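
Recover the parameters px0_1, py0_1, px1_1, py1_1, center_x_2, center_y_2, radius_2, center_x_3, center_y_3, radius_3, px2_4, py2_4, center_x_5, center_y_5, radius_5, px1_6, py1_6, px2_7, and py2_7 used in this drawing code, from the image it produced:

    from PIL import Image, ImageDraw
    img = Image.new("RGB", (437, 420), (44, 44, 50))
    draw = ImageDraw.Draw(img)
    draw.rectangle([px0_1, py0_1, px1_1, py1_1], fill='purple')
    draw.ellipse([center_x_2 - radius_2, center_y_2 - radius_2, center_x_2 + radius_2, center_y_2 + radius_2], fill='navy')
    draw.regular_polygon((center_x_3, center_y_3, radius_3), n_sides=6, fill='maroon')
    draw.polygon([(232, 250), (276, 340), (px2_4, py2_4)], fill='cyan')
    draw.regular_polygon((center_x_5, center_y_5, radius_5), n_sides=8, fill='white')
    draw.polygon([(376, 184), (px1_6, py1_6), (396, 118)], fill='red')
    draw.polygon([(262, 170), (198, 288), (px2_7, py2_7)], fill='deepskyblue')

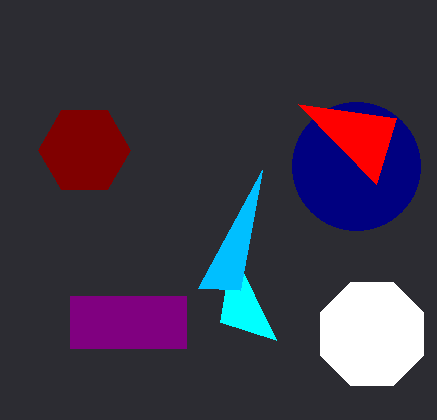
px0_1 = 70; py0_1 = 296; px1_1 = 186; py1_1 = 348; center_x_2 = 356; center_y_2 = 166; radius_2 = 64; center_x_3 = 84; center_y_3 = 150; radius_3 = 46; px2_4 = 220; py2_4 = 322; center_x_5 = 372; center_y_5 = 334; radius_5 = 56; px1_6 = 298; py1_6 = 104; px2_7 = 240; py2_7 = 290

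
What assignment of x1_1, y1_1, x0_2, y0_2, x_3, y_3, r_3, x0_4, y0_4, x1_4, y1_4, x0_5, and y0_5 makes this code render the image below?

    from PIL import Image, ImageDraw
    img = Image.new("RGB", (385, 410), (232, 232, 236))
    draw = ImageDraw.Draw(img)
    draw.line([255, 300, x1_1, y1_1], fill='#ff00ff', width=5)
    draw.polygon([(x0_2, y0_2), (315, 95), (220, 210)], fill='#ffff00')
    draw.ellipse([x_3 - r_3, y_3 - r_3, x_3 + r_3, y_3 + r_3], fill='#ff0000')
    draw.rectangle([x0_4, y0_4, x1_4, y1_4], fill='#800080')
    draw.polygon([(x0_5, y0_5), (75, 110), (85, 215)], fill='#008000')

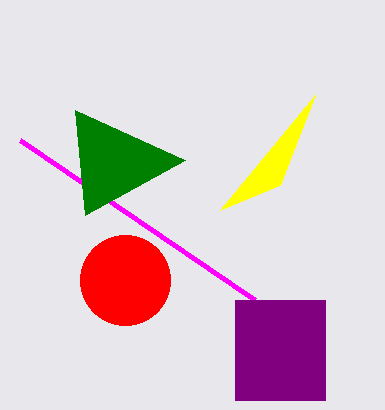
x1_1 = 20; y1_1 = 140; x0_2 = 280; y0_2 = 185; x_3 = 125; y_3 = 280; r_3 = 45; x0_4 = 235; y0_4 = 300; x1_4 = 325; y1_4 = 400; x0_5 = 185; y0_5 = 160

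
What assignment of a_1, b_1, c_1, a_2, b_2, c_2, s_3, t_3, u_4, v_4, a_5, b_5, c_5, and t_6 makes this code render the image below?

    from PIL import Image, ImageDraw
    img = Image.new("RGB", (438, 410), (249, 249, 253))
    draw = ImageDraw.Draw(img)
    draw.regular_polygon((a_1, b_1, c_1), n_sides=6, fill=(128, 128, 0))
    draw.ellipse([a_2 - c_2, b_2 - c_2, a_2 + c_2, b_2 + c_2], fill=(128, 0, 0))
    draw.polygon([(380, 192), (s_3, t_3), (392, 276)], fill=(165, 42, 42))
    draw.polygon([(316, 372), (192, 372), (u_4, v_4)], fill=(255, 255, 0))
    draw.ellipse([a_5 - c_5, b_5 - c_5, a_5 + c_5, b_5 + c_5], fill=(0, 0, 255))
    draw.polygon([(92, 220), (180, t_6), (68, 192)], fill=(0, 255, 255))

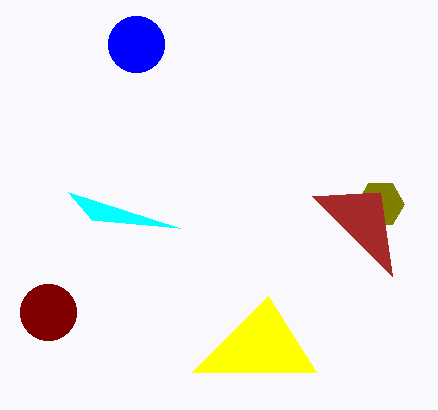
a_1 = 380, b_1 = 204, c_1 = 24, a_2 = 48, b_2 = 312, c_2 = 28, s_3 = 312, t_3 = 196, u_4 = 268, v_4 = 296, a_5 = 136, b_5 = 44, c_5 = 28, t_6 = 228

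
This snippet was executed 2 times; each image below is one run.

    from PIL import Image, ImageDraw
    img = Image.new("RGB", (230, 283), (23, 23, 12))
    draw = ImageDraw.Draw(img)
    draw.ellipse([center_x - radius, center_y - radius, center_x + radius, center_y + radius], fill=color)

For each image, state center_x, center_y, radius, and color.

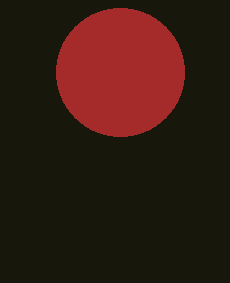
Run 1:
center_x = 120; center_y = 72; radius = 64; color = 'brown'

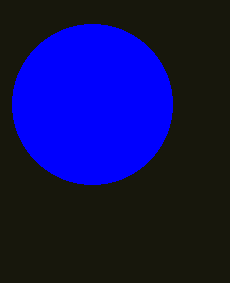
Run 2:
center_x = 92
center_y = 104
radius = 80
color = 'blue'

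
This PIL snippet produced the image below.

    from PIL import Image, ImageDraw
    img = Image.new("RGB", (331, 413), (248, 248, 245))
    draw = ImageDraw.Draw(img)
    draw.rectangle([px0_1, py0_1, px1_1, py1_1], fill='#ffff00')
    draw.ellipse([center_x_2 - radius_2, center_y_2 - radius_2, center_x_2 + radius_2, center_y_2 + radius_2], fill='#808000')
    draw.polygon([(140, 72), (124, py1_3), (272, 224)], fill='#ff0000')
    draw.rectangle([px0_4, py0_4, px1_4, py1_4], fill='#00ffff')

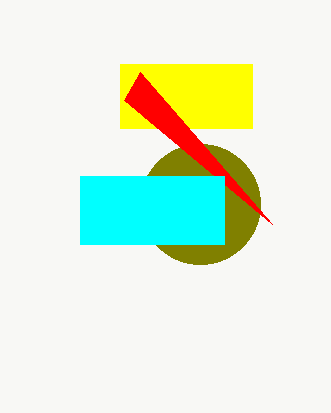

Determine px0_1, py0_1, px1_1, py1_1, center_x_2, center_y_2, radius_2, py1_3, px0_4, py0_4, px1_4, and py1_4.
px0_1 = 120; py0_1 = 64; px1_1 = 252; py1_1 = 128; center_x_2 = 200; center_y_2 = 204; radius_2 = 60; py1_3 = 100; px0_4 = 80; py0_4 = 176; px1_4 = 224; py1_4 = 244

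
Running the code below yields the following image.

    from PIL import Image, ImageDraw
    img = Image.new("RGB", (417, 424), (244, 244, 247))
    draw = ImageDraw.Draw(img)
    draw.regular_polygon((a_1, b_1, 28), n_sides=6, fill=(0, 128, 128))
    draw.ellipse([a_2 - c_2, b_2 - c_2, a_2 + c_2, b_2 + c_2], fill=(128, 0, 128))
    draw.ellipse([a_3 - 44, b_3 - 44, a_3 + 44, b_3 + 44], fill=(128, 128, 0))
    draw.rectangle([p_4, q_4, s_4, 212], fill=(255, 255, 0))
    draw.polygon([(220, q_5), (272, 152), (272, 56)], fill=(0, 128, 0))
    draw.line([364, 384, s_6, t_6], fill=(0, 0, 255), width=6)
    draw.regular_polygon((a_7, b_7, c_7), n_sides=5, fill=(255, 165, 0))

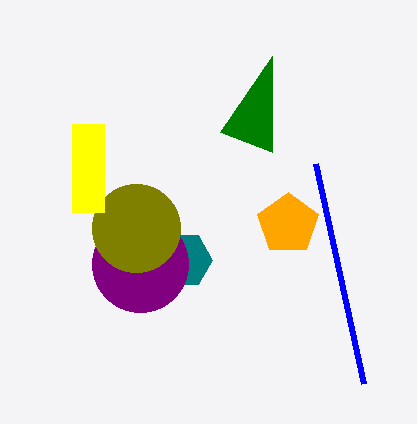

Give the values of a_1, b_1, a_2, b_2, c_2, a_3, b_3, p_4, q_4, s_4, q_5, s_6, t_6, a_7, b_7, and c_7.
a_1 = 184; b_1 = 260; a_2 = 140; b_2 = 264; c_2 = 48; a_3 = 136; b_3 = 228; p_4 = 72; q_4 = 124; s_4 = 104; q_5 = 132; s_6 = 316; t_6 = 164; a_7 = 288; b_7 = 224; c_7 = 32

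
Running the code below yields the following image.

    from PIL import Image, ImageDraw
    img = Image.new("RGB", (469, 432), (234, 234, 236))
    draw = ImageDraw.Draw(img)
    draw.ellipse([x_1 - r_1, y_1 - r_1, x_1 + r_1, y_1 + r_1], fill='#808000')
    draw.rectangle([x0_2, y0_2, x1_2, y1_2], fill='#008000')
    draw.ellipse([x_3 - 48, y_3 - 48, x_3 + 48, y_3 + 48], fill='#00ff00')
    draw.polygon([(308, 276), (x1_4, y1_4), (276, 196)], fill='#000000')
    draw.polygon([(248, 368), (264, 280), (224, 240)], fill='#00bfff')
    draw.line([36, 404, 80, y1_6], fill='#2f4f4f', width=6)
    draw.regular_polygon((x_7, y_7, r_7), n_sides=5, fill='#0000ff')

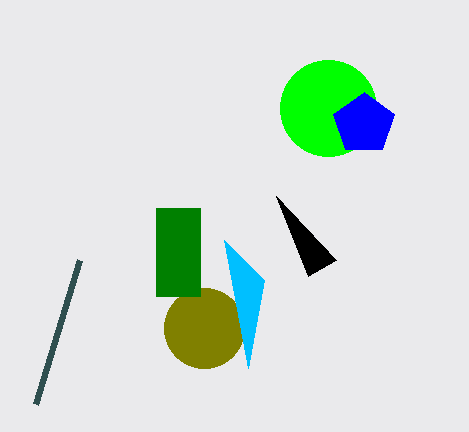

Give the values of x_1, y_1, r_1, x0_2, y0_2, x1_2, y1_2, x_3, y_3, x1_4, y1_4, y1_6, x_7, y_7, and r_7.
x_1 = 204
y_1 = 328
r_1 = 40
x0_2 = 156
y0_2 = 208
x1_2 = 200
y1_2 = 296
x_3 = 328
y_3 = 108
x1_4 = 336
y1_4 = 260
y1_6 = 260
x_7 = 364
y_7 = 124
r_7 = 32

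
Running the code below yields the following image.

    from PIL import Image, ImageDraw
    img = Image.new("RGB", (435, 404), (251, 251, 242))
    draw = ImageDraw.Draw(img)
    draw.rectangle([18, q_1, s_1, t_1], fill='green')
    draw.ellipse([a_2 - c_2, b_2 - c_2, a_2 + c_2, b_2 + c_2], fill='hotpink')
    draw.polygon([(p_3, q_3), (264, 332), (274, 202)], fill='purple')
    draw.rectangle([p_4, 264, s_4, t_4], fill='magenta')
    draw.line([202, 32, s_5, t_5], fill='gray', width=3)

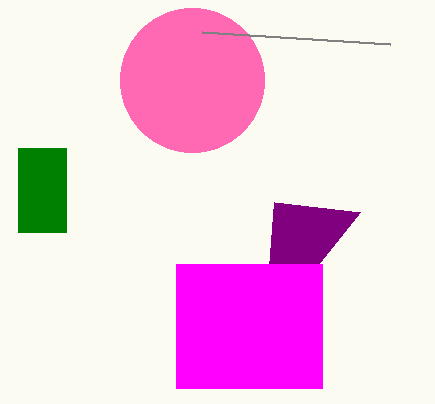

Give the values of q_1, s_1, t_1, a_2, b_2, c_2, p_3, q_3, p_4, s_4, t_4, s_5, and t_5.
q_1 = 148, s_1 = 66, t_1 = 232, a_2 = 192, b_2 = 80, c_2 = 72, p_3 = 360, q_3 = 212, p_4 = 176, s_4 = 322, t_4 = 388, s_5 = 390, t_5 = 44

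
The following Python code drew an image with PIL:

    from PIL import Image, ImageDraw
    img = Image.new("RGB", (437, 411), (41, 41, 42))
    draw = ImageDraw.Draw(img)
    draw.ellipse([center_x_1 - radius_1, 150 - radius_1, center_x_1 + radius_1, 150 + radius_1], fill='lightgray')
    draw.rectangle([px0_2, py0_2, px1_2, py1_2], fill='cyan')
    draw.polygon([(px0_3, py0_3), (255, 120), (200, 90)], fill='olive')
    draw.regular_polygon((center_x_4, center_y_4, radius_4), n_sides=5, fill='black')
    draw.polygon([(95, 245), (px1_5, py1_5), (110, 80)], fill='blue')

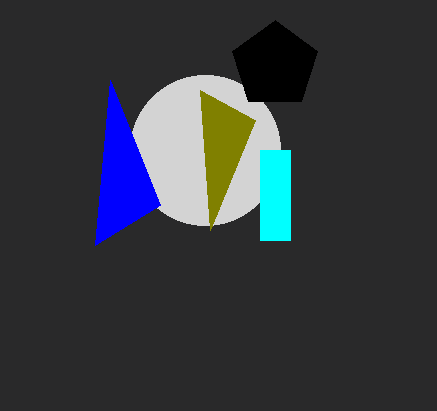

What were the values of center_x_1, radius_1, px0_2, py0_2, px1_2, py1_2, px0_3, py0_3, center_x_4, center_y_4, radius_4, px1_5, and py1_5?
center_x_1 = 205; radius_1 = 75; px0_2 = 260; py0_2 = 150; px1_2 = 290; py1_2 = 240; px0_3 = 210; py0_3 = 230; center_x_4 = 275; center_y_4 = 65; radius_4 = 45; px1_5 = 160; py1_5 = 205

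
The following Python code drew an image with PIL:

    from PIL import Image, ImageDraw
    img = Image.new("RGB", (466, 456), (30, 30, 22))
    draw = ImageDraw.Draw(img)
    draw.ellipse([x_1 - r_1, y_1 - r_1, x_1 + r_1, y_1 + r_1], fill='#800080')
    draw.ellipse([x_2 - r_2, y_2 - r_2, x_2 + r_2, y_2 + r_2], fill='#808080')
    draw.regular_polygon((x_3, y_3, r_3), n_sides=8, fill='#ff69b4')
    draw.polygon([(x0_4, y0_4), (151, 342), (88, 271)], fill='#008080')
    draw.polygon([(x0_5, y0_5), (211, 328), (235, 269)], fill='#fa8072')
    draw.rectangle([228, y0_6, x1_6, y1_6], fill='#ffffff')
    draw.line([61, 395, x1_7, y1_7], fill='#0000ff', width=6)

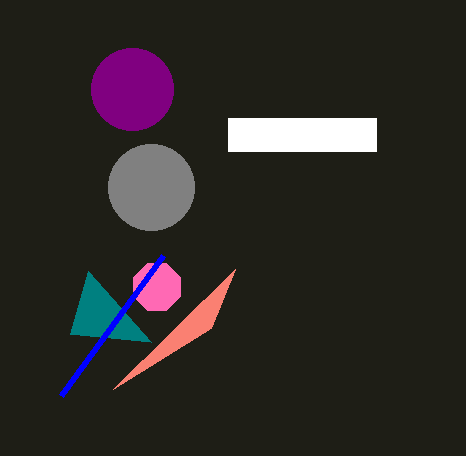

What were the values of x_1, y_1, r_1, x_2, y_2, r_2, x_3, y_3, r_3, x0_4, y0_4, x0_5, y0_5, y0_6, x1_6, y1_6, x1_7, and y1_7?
x_1 = 132
y_1 = 89
r_1 = 41
x_2 = 151
y_2 = 187
r_2 = 43
x_3 = 157
y_3 = 287
r_3 = 25
x0_4 = 70
y0_4 = 334
x0_5 = 113
y0_5 = 389
y0_6 = 118
x1_6 = 376
y1_6 = 151
x1_7 = 163
y1_7 = 255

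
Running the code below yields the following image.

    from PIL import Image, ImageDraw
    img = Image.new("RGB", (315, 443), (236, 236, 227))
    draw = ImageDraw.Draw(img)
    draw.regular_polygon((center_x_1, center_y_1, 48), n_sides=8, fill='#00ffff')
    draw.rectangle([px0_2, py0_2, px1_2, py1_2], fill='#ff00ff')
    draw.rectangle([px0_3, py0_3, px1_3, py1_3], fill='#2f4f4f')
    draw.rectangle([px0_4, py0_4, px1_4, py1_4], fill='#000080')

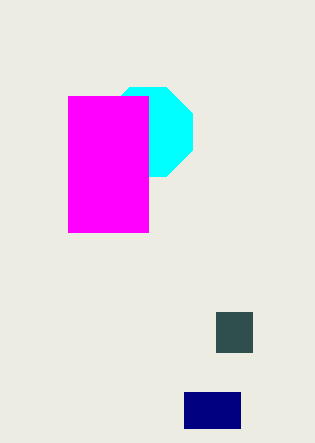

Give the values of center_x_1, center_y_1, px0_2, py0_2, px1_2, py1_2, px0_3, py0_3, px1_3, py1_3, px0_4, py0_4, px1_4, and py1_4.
center_x_1 = 148; center_y_1 = 132; px0_2 = 68; py0_2 = 96; px1_2 = 148; py1_2 = 232; px0_3 = 216; py0_3 = 312; px1_3 = 252; py1_3 = 352; px0_4 = 184; py0_4 = 392; px1_4 = 240; py1_4 = 428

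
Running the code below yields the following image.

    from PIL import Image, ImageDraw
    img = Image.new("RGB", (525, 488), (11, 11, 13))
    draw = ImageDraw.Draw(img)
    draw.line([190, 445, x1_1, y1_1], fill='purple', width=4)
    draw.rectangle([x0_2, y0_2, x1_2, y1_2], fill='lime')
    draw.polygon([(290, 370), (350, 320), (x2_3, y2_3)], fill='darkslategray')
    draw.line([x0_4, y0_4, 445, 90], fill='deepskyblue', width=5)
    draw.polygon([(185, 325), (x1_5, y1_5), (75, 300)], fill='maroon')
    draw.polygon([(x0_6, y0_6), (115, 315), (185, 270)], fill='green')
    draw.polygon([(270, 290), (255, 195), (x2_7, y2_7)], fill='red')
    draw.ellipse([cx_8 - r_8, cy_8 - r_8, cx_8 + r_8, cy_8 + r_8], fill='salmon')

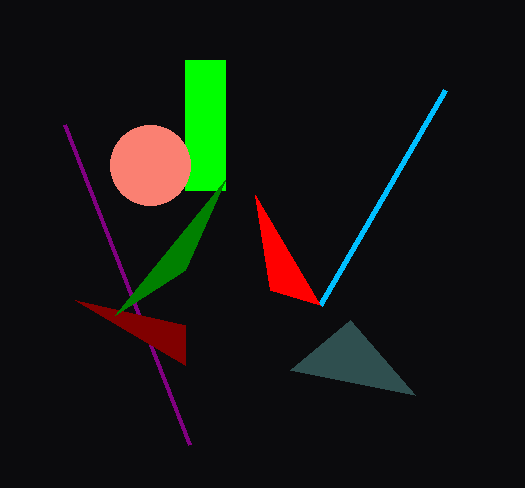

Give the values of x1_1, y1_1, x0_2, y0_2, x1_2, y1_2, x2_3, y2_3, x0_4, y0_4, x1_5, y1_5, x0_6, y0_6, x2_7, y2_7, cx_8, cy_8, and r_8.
x1_1 = 65; y1_1 = 125; x0_2 = 185; y0_2 = 60; x1_2 = 225; y1_2 = 190; x2_3 = 415; y2_3 = 395; x0_4 = 320; y0_4 = 305; x1_5 = 185; y1_5 = 365; x0_6 = 225; y0_6 = 180; x2_7 = 320; y2_7 = 305; cx_8 = 150; cy_8 = 165; r_8 = 40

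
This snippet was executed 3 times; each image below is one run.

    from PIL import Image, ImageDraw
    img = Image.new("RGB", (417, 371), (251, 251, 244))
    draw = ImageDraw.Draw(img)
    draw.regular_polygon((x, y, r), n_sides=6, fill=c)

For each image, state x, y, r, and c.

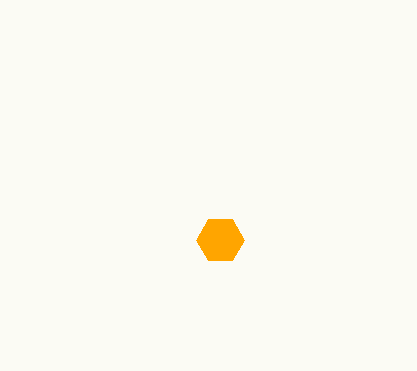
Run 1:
x = 220
y = 240
r = 24
c = 'orange'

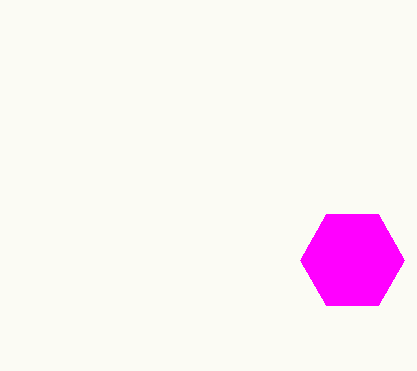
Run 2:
x = 352
y = 260
r = 52
c = 'magenta'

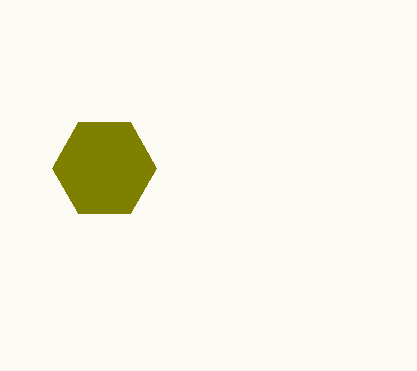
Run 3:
x = 104, y = 168, r = 52, c = 'olive'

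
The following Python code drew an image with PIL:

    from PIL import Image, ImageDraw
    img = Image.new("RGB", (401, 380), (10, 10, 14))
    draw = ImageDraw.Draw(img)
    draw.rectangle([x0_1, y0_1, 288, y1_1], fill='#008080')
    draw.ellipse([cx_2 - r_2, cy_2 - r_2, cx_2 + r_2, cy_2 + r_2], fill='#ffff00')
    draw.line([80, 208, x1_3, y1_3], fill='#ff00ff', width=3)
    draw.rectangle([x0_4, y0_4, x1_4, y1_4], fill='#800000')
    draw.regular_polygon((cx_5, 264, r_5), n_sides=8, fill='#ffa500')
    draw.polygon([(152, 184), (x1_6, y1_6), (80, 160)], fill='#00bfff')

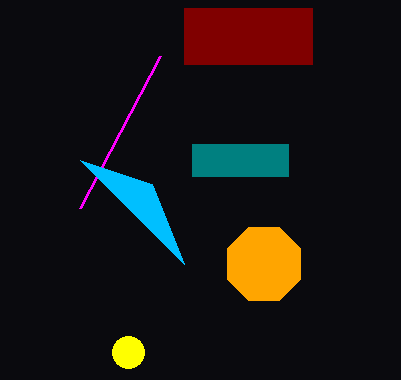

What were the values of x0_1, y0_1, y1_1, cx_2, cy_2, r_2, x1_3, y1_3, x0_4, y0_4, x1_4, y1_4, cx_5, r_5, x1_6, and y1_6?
x0_1 = 192; y0_1 = 144; y1_1 = 176; cx_2 = 128; cy_2 = 352; r_2 = 16; x1_3 = 160; y1_3 = 56; x0_4 = 184; y0_4 = 8; x1_4 = 312; y1_4 = 64; cx_5 = 264; r_5 = 40; x1_6 = 184; y1_6 = 264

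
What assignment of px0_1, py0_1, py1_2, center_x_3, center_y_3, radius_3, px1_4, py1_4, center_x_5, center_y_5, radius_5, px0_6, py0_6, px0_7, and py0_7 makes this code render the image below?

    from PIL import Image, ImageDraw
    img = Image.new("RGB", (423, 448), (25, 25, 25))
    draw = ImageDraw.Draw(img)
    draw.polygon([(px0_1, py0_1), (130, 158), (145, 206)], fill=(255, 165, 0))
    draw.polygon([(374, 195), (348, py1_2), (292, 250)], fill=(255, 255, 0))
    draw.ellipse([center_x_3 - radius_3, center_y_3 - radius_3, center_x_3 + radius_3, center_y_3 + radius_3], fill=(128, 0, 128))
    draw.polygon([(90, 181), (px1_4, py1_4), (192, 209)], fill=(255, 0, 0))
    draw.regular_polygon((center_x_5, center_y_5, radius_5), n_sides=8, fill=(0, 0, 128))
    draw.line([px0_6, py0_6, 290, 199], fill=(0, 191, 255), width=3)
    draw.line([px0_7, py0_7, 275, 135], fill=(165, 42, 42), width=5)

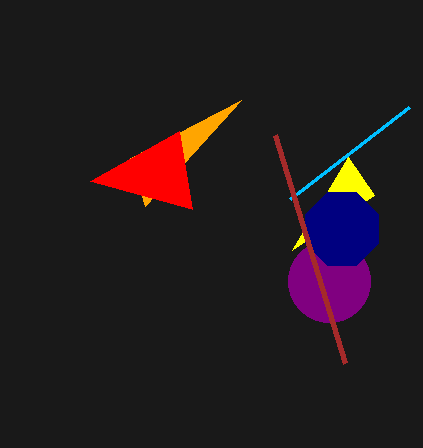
px0_1 = 241
py0_1 = 100
py1_2 = 157
center_x_3 = 329
center_y_3 = 281
radius_3 = 41
px1_4 = 179
py1_4 = 131
center_x_5 = 342
center_y_5 = 229
radius_5 = 39
px0_6 = 409
py0_6 = 107
px0_7 = 345
py0_7 = 363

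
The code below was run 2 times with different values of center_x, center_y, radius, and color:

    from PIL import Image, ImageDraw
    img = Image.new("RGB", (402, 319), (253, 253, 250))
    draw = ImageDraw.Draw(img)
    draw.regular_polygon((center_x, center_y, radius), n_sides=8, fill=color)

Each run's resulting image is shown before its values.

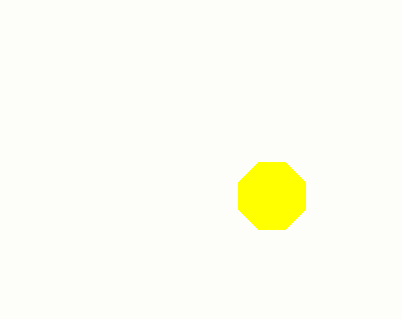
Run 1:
center_x = 272
center_y = 196
radius = 36
color = 'yellow'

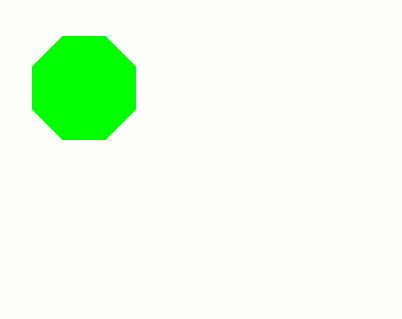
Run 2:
center_x = 84; center_y = 88; radius = 56; color = 'lime'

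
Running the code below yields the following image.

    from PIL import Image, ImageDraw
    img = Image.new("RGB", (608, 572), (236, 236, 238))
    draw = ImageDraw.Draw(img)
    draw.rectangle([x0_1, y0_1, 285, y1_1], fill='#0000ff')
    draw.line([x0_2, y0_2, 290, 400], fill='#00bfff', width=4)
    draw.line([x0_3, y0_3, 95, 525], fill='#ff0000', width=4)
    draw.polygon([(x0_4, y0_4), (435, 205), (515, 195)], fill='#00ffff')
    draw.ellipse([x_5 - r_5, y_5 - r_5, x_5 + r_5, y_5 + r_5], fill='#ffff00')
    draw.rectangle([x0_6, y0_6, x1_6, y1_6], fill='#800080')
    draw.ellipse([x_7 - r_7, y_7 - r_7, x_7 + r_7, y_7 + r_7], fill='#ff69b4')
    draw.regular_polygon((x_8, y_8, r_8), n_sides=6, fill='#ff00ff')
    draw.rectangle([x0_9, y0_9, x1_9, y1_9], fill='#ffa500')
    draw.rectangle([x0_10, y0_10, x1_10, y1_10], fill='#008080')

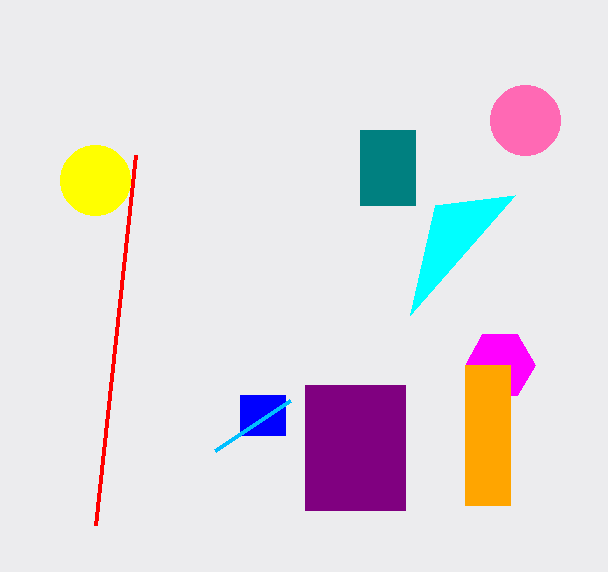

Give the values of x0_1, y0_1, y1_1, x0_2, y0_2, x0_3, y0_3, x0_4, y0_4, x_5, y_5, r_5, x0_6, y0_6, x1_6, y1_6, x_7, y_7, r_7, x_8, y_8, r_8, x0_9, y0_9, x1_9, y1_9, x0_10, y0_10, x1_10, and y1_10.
x0_1 = 240; y0_1 = 395; y1_1 = 435; x0_2 = 215; y0_2 = 450; x0_3 = 135; y0_3 = 155; x0_4 = 410; y0_4 = 315; x_5 = 95; y_5 = 180; r_5 = 35; x0_6 = 305; y0_6 = 385; x1_6 = 405; y1_6 = 510; x_7 = 525; y_7 = 120; r_7 = 35; x_8 = 500; y_8 = 365; r_8 = 35; x0_9 = 465; y0_9 = 365; x1_9 = 510; y1_9 = 505; x0_10 = 360; y0_10 = 130; x1_10 = 415; y1_10 = 205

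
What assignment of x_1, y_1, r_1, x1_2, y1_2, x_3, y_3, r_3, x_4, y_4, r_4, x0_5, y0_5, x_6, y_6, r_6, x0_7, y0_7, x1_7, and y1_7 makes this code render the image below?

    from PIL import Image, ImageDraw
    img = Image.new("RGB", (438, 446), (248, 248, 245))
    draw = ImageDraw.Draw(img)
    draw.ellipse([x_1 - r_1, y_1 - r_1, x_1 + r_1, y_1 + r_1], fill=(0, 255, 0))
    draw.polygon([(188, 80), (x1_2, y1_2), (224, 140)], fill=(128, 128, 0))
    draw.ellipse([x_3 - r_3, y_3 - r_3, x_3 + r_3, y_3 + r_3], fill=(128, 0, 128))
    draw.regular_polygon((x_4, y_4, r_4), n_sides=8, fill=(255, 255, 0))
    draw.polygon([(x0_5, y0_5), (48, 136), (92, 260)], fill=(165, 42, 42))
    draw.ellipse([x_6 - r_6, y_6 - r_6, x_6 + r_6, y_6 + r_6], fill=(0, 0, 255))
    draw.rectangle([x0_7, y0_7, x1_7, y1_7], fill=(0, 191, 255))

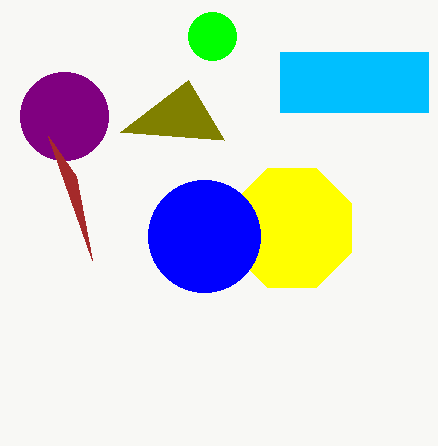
x_1 = 212, y_1 = 36, r_1 = 24, x1_2 = 120, y1_2 = 132, x_3 = 64, y_3 = 116, r_3 = 44, x_4 = 292, y_4 = 228, r_4 = 64, x0_5 = 76, y0_5 = 176, x_6 = 204, y_6 = 236, r_6 = 56, x0_7 = 280, y0_7 = 52, x1_7 = 428, y1_7 = 112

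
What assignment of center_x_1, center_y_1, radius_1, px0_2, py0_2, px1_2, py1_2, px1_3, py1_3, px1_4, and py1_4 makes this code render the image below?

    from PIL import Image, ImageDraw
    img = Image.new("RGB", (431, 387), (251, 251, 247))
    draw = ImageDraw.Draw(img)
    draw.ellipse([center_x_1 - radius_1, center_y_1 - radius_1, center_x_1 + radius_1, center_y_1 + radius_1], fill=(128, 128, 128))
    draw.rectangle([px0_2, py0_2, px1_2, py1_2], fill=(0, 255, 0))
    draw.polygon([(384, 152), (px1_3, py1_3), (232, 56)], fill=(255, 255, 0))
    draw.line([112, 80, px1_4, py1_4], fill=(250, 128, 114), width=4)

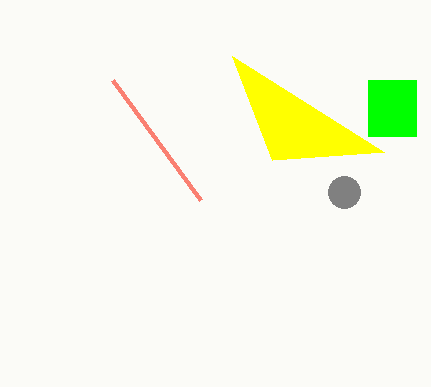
center_x_1 = 344; center_y_1 = 192; radius_1 = 16; px0_2 = 368; py0_2 = 80; px1_2 = 416; py1_2 = 136; px1_3 = 272; py1_3 = 160; px1_4 = 200; py1_4 = 200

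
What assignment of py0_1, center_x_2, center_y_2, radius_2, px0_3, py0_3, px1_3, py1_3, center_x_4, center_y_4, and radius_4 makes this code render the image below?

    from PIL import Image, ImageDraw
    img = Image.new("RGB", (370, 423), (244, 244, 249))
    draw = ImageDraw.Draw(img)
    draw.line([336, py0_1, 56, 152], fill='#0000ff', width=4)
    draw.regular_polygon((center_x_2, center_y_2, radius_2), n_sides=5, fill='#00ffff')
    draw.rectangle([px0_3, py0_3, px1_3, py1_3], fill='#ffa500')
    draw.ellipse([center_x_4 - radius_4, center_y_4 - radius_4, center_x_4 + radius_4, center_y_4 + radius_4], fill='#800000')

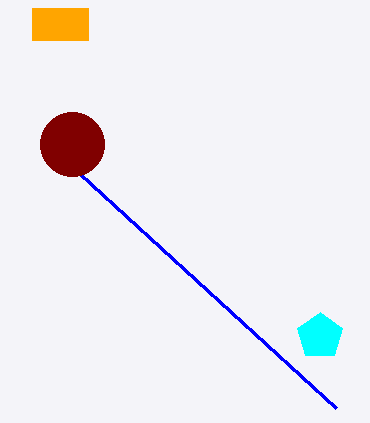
py0_1 = 408; center_x_2 = 320; center_y_2 = 336; radius_2 = 24; px0_3 = 32; py0_3 = 8; px1_3 = 88; py1_3 = 40; center_x_4 = 72; center_y_4 = 144; radius_4 = 32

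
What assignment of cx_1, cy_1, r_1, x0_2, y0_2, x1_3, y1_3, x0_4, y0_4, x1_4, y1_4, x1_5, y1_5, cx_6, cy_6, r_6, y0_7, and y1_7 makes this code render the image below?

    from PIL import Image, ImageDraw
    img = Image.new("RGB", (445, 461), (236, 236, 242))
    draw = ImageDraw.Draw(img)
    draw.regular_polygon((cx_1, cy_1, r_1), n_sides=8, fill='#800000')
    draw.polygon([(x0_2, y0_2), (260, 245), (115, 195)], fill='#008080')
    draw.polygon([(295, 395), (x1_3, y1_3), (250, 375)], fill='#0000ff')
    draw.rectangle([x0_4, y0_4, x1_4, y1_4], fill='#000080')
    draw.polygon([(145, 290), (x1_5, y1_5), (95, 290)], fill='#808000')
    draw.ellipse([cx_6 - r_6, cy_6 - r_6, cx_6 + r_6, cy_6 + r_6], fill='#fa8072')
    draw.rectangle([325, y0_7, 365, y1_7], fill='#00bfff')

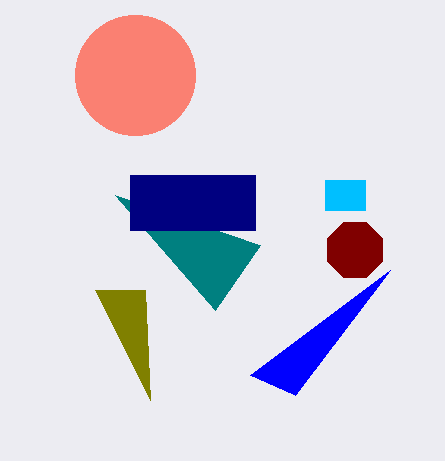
cx_1 = 355, cy_1 = 250, r_1 = 30, x0_2 = 215, y0_2 = 310, x1_3 = 390, y1_3 = 270, x0_4 = 130, y0_4 = 175, x1_4 = 255, y1_4 = 230, x1_5 = 150, y1_5 = 400, cx_6 = 135, cy_6 = 75, r_6 = 60, y0_7 = 180, y1_7 = 210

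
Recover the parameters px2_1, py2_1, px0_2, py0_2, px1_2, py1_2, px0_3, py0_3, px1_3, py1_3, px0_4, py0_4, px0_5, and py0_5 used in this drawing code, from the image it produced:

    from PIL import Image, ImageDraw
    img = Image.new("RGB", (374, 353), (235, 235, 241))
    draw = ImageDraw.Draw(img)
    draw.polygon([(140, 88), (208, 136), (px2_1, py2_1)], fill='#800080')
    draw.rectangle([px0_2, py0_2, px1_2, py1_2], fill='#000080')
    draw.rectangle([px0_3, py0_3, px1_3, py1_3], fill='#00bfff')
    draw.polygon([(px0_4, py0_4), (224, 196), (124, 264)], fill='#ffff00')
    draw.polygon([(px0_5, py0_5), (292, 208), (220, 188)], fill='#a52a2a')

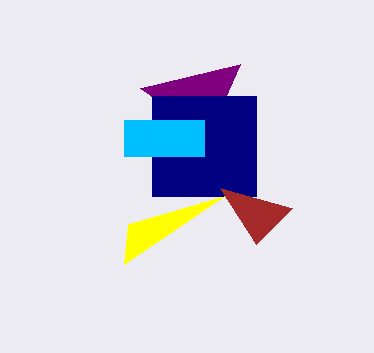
px2_1 = 240; py2_1 = 64; px0_2 = 152; py0_2 = 96; px1_2 = 256; py1_2 = 196; px0_3 = 124; py0_3 = 120; px1_3 = 204; py1_3 = 156; px0_4 = 128; py0_4 = 224; px0_5 = 256; py0_5 = 244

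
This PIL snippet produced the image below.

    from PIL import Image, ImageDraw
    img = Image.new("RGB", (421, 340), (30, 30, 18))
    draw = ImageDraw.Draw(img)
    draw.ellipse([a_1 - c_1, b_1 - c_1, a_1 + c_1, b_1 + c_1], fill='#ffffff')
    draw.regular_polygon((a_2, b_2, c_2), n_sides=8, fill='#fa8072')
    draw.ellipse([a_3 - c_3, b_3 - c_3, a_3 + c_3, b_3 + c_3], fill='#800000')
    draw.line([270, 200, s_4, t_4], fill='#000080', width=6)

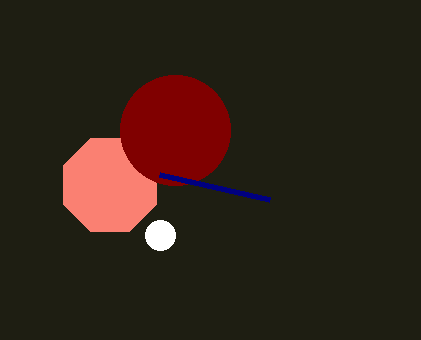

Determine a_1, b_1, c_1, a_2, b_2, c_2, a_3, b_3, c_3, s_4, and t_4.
a_1 = 160
b_1 = 235
c_1 = 15
a_2 = 110
b_2 = 185
c_2 = 50
a_3 = 175
b_3 = 130
c_3 = 55
s_4 = 160
t_4 = 175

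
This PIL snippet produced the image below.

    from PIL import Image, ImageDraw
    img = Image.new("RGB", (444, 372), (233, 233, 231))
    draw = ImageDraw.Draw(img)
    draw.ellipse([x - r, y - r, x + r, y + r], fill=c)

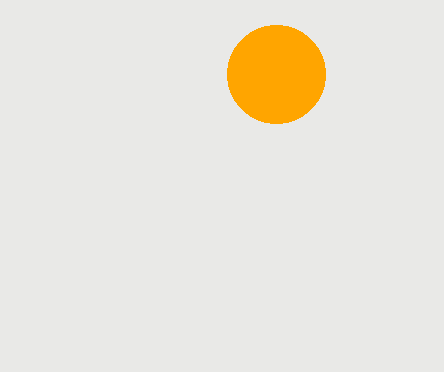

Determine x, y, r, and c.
x = 276
y = 74
r = 49
c = 'orange'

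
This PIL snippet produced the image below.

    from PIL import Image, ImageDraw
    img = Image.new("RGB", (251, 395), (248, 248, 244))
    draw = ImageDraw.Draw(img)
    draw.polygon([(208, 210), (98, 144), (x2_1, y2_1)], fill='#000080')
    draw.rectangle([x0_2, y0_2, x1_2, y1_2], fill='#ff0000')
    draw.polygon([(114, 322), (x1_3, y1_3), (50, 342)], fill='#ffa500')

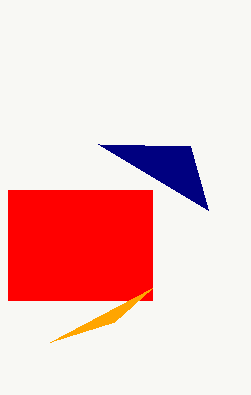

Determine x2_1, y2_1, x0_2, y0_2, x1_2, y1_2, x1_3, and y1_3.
x2_1 = 190; y2_1 = 146; x0_2 = 8; y0_2 = 190; x1_2 = 152; y1_2 = 300; x1_3 = 152; y1_3 = 288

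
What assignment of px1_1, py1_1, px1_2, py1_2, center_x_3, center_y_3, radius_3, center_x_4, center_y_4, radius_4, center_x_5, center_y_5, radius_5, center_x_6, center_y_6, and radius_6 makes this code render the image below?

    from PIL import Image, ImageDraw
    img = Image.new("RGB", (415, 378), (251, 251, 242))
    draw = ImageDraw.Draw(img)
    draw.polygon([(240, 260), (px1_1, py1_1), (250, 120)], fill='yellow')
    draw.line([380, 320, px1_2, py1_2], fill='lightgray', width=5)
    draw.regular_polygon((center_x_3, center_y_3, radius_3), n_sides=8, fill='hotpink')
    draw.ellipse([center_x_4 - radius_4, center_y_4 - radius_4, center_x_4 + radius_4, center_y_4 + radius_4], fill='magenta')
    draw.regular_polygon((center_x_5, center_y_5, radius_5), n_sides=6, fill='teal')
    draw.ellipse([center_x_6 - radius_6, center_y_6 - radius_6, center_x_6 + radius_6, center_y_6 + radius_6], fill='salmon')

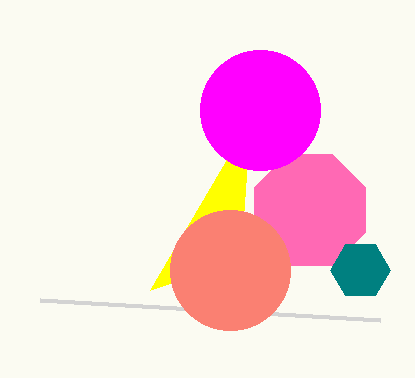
px1_1 = 150
py1_1 = 290
px1_2 = 40
py1_2 = 300
center_x_3 = 310
center_y_3 = 210
radius_3 = 60
center_x_4 = 260
center_y_4 = 110
radius_4 = 60
center_x_5 = 360
center_y_5 = 270
radius_5 = 30
center_x_6 = 230
center_y_6 = 270
radius_6 = 60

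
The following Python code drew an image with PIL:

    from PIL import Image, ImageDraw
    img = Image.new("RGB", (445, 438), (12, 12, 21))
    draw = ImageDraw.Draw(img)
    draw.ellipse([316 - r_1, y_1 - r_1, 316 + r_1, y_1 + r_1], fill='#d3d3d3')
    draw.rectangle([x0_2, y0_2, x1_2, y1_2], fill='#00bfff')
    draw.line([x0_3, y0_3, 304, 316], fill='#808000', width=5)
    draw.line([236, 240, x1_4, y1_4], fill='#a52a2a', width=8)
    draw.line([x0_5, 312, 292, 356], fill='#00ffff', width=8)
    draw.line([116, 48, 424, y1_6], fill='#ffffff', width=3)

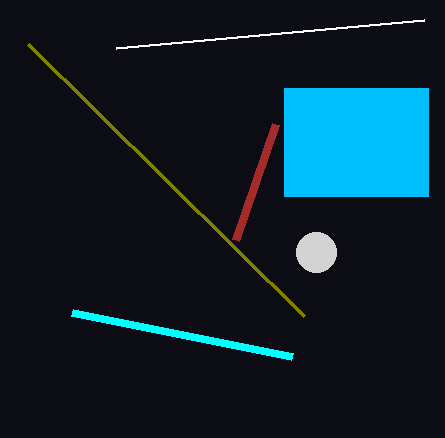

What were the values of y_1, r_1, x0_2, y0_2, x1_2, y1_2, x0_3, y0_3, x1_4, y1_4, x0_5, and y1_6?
y_1 = 252, r_1 = 20, x0_2 = 284, y0_2 = 88, x1_2 = 428, y1_2 = 196, x0_3 = 28, y0_3 = 44, x1_4 = 276, y1_4 = 124, x0_5 = 72, y1_6 = 20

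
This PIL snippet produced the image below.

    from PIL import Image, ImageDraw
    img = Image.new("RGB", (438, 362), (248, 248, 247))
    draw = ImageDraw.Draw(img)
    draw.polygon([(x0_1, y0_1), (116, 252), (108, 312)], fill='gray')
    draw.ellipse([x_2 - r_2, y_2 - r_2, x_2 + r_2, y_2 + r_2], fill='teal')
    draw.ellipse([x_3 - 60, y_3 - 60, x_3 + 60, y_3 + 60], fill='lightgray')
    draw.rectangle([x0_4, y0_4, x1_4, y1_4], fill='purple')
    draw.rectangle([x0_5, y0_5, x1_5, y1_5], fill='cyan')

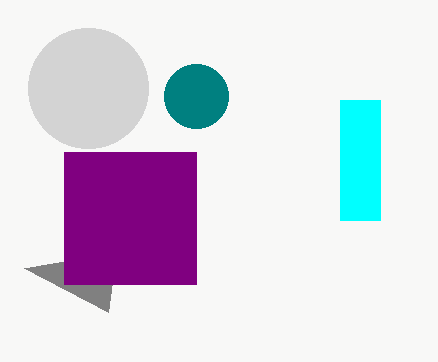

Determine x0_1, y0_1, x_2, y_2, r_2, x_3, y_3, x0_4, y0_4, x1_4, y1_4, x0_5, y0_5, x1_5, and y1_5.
x0_1 = 24, y0_1 = 268, x_2 = 196, y_2 = 96, r_2 = 32, x_3 = 88, y_3 = 88, x0_4 = 64, y0_4 = 152, x1_4 = 196, y1_4 = 284, x0_5 = 340, y0_5 = 100, x1_5 = 380, y1_5 = 220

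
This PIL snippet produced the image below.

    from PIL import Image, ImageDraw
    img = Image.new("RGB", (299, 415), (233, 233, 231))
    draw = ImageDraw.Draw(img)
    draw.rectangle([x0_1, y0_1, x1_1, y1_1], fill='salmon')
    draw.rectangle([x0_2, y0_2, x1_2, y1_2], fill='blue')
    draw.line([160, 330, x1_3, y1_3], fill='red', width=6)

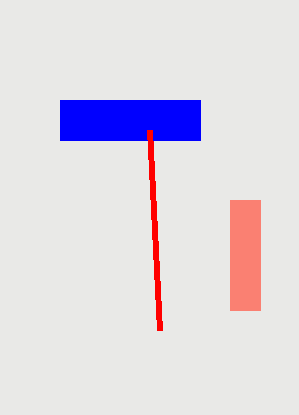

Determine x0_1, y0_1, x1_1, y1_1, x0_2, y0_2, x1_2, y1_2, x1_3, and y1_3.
x0_1 = 230
y0_1 = 200
x1_1 = 260
y1_1 = 310
x0_2 = 60
y0_2 = 100
x1_2 = 200
y1_2 = 140
x1_3 = 150
y1_3 = 130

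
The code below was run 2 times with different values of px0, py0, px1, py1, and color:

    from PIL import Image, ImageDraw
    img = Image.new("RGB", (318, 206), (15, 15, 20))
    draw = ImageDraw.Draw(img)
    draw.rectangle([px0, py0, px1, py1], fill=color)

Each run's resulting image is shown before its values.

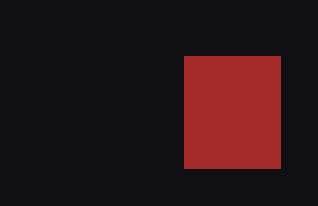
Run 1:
px0 = 184; py0 = 56; px1 = 280; py1 = 168; color = 'brown'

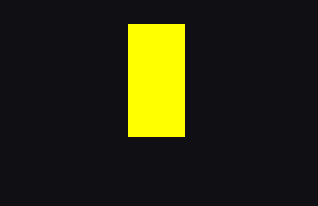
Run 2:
px0 = 128; py0 = 24; px1 = 184; py1 = 136; color = 'yellow'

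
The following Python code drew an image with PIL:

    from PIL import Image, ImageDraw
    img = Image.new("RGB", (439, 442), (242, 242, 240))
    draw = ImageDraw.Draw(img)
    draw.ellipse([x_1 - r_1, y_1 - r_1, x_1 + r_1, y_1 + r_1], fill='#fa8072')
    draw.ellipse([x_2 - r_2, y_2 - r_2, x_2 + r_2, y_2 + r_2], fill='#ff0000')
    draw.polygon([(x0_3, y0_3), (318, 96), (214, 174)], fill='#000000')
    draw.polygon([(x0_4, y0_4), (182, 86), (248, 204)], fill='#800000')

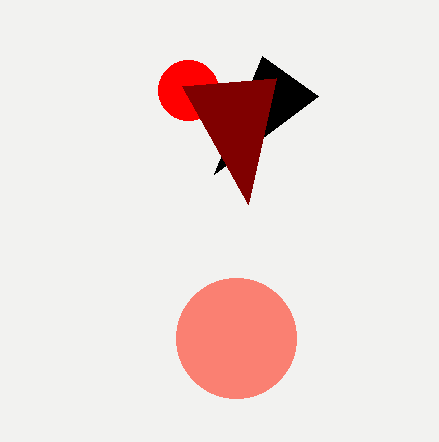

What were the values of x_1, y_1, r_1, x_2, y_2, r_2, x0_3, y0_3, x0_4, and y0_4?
x_1 = 236
y_1 = 338
r_1 = 60
x_2 = 188
y_2 = 90
r_2 = 30
x0_3 = 262
y0_3 = 56
x0_4 = 276
y0_4 = 78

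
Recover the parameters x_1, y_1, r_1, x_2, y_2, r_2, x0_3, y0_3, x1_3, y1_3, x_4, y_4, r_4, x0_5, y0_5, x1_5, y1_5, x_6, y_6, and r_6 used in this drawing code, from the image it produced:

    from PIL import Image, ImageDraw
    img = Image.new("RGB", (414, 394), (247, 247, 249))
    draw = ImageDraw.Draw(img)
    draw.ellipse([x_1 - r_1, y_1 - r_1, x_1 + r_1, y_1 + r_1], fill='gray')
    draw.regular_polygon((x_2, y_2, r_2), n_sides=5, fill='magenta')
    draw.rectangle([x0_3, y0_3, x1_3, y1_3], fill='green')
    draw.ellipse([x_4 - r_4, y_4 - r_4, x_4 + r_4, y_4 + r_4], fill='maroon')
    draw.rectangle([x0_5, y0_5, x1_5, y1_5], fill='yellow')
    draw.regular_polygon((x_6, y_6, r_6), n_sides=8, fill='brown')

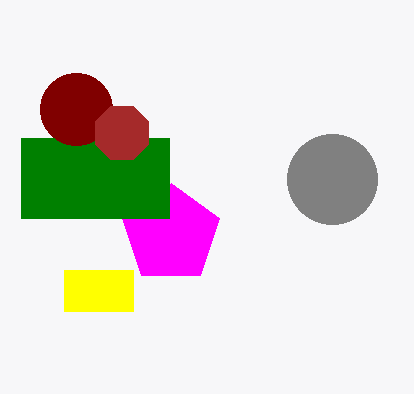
x_1 = 332; y_1 = 179; r_1 = 45; x_2 = 171; y_2 = 234; r_2 = 51; x0_3 = 21; y0_3 = 138; x1_3 = 169; y1_3 = 218; x_4 = 76; y_4 = 109; r_4 = 36; x0_5 = 64; y0_5 = 270; x1_5 = 133; y1_5 = 311; x_6 = 122; y_6 = 133; r_6 = 29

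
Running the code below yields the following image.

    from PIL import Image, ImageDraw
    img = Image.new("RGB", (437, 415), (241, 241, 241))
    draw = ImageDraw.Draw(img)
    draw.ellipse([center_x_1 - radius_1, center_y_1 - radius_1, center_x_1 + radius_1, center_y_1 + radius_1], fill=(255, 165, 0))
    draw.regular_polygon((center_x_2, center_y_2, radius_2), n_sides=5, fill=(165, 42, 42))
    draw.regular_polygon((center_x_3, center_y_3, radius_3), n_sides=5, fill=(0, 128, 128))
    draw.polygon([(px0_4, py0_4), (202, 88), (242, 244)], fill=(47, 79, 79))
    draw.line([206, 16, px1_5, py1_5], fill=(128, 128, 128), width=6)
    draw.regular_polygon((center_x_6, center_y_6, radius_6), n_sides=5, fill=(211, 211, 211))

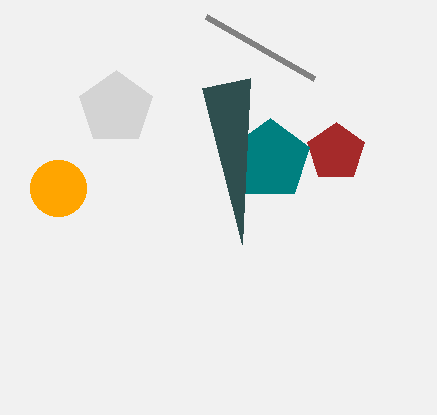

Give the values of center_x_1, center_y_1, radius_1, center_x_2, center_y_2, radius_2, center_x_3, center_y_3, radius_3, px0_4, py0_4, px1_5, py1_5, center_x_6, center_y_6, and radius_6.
center_x_1 = 58; center_y_1 = 188; radius_1 = 28; center_x_2 = 336; center_y_2 = 152; radius_2 = 30; center_x_3 = 270; center_y_3 = 160; radius_3 = 42; px0_4 = 250; py0_4 = 78; px1_5 = 314; py1_5 = 78; center_x_6 = 116; center_y_6 = 108; radius_6 = 38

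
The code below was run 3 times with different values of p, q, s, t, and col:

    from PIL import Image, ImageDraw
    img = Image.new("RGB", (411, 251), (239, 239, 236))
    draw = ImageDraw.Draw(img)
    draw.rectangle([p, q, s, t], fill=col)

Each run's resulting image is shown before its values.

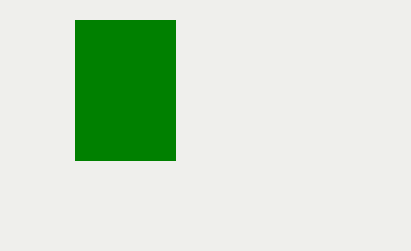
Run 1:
p = 75; q = 20; s = 175; t = 160; col = 'green'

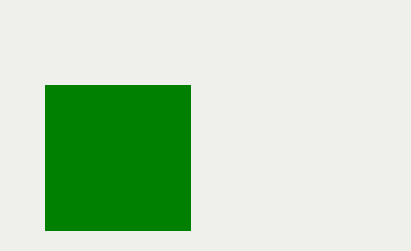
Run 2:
p = 45
q = 85
s = 190
t = 230
col = 'green'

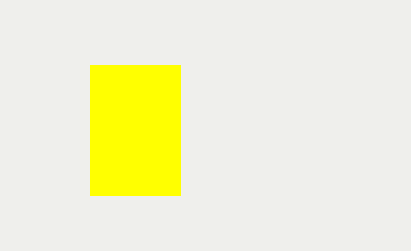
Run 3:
p = 90; q = 65; s = 180; t = 195; col = 'yellow'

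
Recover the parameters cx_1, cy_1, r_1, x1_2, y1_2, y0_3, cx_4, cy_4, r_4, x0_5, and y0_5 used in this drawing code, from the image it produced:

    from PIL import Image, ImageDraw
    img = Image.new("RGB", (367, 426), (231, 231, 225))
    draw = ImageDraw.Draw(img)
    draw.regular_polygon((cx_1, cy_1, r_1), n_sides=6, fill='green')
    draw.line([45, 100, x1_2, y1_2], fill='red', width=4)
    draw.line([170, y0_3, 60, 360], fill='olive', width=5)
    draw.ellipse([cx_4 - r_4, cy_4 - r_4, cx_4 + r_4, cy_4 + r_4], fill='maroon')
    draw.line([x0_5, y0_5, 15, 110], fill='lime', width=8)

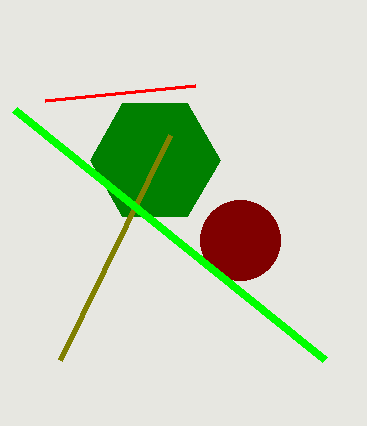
cx_1 = 155, cy_1 = 160, r_1 = 65, x1_2 = 195, y1_2 = 85, y0_3 = 135, cx_4 = 240, cy_4 = 240, r_4 = 40, x0_5 = 325, y0_5 = 360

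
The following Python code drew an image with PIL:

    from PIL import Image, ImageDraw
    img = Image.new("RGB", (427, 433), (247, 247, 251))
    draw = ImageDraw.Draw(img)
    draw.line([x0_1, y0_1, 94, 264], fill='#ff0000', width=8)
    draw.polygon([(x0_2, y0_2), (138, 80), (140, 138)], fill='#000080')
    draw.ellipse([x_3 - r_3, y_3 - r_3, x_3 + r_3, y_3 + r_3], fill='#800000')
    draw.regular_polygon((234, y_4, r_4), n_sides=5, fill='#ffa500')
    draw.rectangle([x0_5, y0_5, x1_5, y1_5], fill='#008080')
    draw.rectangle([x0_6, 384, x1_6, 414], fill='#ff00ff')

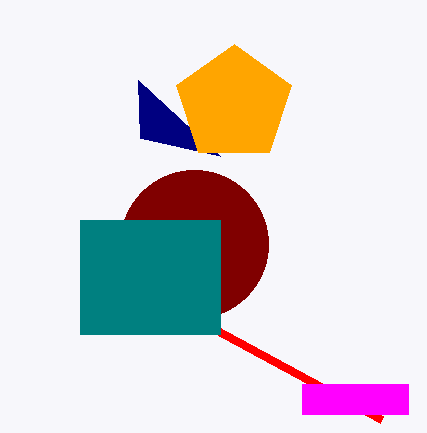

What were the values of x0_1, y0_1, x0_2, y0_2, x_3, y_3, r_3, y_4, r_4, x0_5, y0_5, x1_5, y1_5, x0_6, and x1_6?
x0_1 = 382
y0_1 = 420
x0_2 = 220
y0_2 = 156
x_3 = 194
y_3 = 244
r_3 = 74
y_4 = 104
r_4 = 60
x0_5 = 80
y0_5 = 220
x1_5 = 220
y1_5 = 334
x0_6 = 302
x1_6 = 408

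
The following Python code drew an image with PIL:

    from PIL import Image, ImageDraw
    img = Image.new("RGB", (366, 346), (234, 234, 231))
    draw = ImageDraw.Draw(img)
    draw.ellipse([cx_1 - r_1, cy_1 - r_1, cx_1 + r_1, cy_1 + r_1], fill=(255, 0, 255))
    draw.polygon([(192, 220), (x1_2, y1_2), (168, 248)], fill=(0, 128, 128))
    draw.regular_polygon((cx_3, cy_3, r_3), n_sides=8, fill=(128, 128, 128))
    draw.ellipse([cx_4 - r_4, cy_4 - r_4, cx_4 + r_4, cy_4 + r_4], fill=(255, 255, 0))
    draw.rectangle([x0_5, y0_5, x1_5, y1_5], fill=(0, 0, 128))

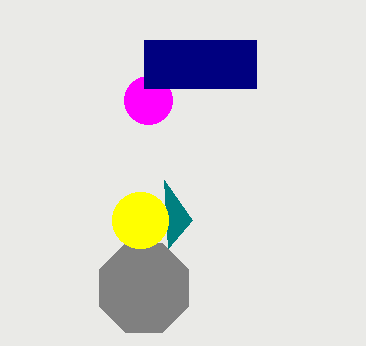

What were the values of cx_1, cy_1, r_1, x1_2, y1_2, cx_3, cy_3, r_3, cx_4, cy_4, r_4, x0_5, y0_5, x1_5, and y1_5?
cx_1 = 148; cy_1 = 100; r_1 = 24; x1_2 = 164; y1_2 = 180; cx_3 = 144; cy_3 = 288; r_3 = 48; cx_4 = 140; cy_4 = 220; r_4 = 28; x0_5 = 144; y0_5 = 40; x1_5 = 256; y1_5 = 88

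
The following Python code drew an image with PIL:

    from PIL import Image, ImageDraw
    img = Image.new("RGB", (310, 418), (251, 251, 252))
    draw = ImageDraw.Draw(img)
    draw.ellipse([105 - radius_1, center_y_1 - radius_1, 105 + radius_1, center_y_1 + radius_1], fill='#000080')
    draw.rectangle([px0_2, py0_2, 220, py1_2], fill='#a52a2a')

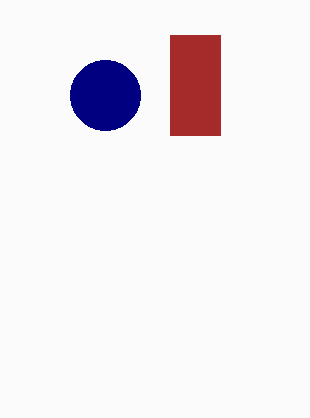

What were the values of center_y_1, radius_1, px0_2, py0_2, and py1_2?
center_y_1 = 95
radius_1 = 35
px0_2 = 170
py0_2 = 35
py1_2 = 135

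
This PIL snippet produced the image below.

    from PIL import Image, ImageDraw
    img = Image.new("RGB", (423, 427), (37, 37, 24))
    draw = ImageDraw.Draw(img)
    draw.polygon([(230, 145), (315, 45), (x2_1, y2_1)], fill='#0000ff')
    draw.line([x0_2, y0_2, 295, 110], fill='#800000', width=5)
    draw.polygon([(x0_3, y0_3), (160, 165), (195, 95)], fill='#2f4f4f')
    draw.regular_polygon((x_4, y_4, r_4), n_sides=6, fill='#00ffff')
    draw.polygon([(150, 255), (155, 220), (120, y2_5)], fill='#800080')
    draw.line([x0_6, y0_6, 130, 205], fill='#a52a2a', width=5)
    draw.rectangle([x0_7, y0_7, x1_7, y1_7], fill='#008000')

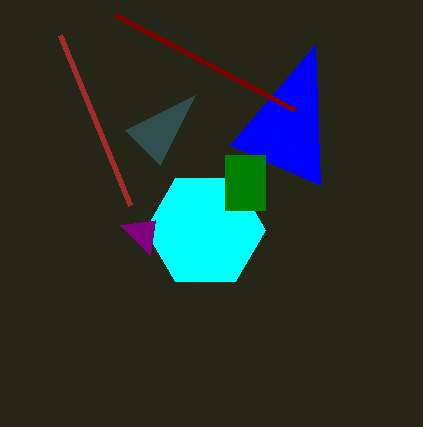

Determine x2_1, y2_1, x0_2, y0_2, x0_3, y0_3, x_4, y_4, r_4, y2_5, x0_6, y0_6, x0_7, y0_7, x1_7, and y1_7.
x2_1 = 320, y2_1 = 185, x0_2 = 115, y0_2 = 15, x0_3 = 125, y0_3 = 130, x_4 = 205, y_4 = 230, r_4 = 60, y2_5 = 225, x0_6 = 60, y0_6 = 35, x0_7 = 225, y0_7 = 155, x1_7 = 265, y1_7 = 210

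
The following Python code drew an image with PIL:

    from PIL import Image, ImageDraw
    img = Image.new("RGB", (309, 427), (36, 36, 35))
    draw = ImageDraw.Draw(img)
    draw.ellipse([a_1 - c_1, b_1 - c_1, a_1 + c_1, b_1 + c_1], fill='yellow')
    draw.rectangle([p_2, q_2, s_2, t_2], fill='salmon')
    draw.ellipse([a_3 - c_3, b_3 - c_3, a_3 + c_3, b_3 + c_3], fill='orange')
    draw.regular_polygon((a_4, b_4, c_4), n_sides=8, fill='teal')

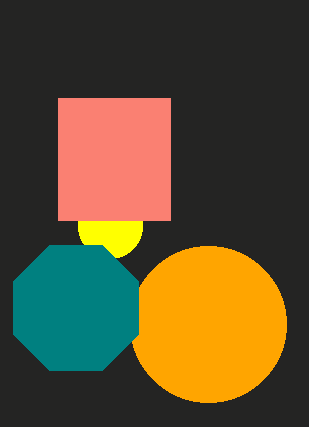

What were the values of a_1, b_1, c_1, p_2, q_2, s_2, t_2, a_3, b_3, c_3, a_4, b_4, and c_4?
a_1 = 110; b_1 = 226; c_1 = 32; p_2 = 58; q_2 = 98; s_2 = 170; t_2 = 220; a_3 = 208; b_3 = 324; c_3 = 78; a_4 = 76; b_4 = 308; c_4 = 68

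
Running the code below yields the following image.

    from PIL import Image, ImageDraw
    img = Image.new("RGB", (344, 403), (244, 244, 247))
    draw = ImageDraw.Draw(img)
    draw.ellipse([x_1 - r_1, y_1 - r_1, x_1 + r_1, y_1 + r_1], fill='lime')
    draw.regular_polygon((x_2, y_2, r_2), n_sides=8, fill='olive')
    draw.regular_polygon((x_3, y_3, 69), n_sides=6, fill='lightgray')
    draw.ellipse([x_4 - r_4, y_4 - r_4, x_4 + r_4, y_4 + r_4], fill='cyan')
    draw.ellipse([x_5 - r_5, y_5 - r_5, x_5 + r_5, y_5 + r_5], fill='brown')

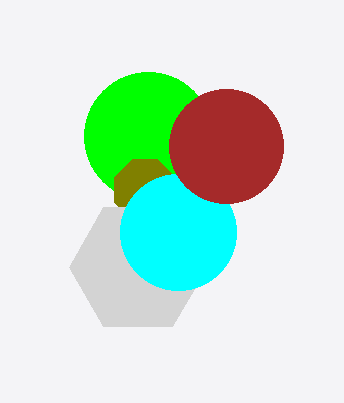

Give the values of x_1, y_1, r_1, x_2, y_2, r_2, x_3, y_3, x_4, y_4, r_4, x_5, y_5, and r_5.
x_1 = 148
y_1 = 136
r_1 = 64
x_2 = 145
y_2 = 190
r_2 = 33
x_3 = 138
y_3 = 267
x_4 = 178
y_4 = 232
r_4 = 58
x_5 = 226
y_5 = 146
r_5 = 57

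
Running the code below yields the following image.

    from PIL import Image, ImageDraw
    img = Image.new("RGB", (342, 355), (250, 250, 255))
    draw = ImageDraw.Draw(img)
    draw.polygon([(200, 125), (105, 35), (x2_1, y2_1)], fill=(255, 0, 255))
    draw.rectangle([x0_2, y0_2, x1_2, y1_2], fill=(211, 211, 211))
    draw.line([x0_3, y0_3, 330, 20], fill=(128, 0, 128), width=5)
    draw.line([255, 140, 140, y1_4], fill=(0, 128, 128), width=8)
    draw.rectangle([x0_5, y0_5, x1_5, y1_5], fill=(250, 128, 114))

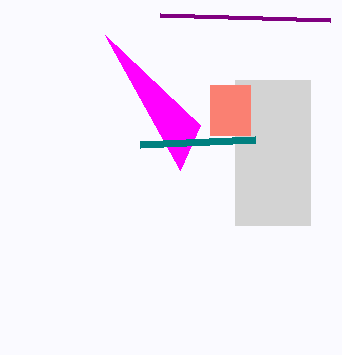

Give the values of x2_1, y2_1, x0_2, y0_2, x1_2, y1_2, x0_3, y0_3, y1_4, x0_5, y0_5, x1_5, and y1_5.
x2_1 = 180
y2_1 = 170
x0_2 = 235
y0_2 = 80
x1_2 = 310
y1_2 = 225
x0_3 = 160
y0_3 = 15
y1_4 = 145
x0_5 = 210
y0_5 = 85
x1_5 = 250
y1_5 = 135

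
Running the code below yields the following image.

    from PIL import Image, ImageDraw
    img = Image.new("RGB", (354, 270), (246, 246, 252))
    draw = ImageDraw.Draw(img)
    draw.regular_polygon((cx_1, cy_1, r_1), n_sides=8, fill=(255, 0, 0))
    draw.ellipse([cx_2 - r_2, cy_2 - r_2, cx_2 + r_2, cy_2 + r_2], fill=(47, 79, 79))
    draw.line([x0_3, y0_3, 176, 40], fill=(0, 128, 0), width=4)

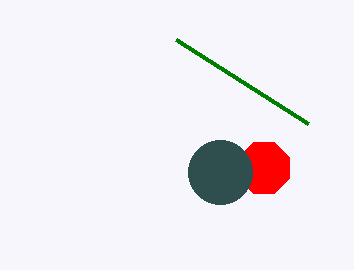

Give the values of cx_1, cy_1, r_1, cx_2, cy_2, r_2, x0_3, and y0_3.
cx_1 = 264, cy_1 = 168, r_1 = 28, cx_2 = 220, cy_2 = 172, r_2 = 32, x0_3 = 308, y0_3 = 124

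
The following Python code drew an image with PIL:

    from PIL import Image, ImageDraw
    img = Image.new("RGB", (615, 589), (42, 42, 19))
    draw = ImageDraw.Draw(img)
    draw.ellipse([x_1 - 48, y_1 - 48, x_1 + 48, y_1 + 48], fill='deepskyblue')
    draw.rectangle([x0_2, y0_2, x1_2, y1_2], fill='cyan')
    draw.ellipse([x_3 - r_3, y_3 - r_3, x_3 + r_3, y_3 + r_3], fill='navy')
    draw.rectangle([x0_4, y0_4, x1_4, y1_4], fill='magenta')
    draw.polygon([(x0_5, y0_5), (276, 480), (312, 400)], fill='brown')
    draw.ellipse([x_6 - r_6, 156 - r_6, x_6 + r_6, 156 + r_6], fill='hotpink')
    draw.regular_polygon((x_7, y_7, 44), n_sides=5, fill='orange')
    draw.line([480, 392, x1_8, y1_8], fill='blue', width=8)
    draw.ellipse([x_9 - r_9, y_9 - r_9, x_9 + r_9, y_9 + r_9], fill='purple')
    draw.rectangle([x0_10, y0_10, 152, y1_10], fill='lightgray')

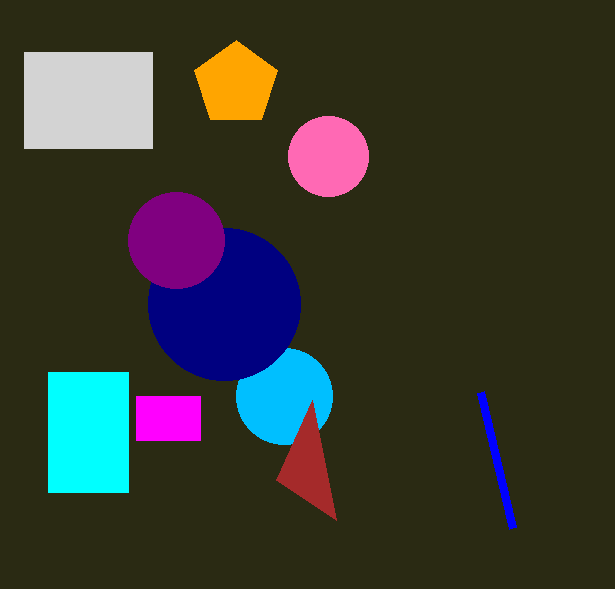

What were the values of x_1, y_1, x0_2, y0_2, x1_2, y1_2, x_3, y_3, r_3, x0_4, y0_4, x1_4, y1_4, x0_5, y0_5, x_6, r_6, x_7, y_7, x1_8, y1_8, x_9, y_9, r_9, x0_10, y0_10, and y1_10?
x_1 = 284; y_1 = 396; x0_2 = 48; y0_2 = 372; x1_2 = 128; y1_2 = 492; x_3 = 224; y_3 = 304; r_3 = 76; x0_4 = 136; y0_4 = 396; x1_4 = 200; y1_4 = 440; x0_5 = 336; y0_5 = 520; x_6 = 328; r_6 = 40; x_7 = 236; y_7 = 84; x1_8 = 512; y1_8 = 528; x_9 = 176; y_9 = 240; r_9 = 48; x0_10 = 24; y0_10 = 52; y1_10 = 148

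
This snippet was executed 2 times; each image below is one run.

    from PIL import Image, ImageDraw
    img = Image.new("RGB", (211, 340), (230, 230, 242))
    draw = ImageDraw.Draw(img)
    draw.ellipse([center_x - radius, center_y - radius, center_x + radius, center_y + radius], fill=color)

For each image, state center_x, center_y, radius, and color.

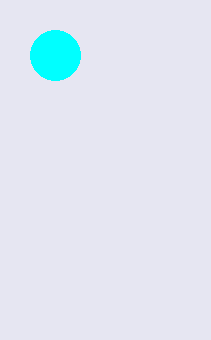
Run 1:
center_x = 55; center_y = 55; radius = 25; color = 'cyan'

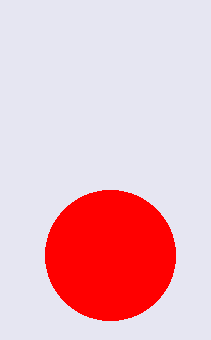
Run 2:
center_x = 110; center_y = 255; radius = 65; color = 'red'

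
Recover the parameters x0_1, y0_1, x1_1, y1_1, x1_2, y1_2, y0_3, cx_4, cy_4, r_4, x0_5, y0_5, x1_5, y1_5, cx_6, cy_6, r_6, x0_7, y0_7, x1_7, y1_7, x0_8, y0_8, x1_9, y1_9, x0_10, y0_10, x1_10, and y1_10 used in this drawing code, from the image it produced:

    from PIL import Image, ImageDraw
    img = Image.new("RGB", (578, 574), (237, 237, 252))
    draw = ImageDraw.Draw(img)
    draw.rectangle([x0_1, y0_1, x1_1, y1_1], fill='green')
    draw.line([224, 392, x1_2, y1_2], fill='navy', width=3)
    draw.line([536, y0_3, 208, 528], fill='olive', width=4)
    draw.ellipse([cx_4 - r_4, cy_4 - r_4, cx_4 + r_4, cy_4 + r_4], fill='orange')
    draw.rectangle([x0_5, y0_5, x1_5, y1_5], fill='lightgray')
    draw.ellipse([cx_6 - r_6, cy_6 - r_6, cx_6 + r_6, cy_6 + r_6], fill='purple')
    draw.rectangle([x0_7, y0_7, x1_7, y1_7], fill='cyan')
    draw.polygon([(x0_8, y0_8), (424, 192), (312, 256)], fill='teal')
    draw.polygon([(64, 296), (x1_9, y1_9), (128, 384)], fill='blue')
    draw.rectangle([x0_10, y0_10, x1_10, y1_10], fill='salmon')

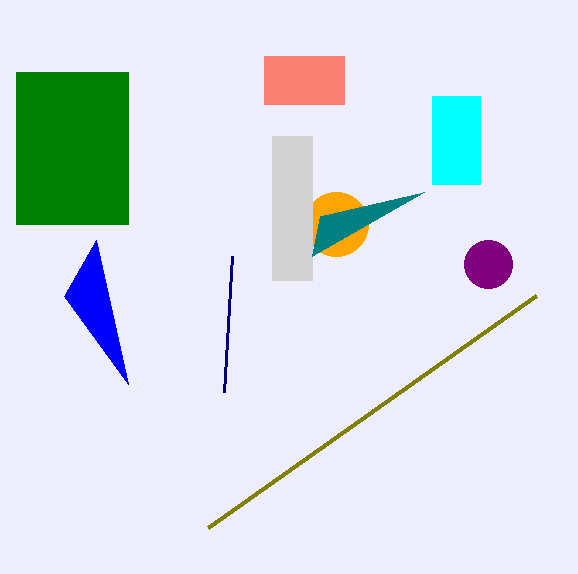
x0_1 = 16; y0_1 = 72; x1_1 = 128; y1_1 = 224; x1_2 = 232; y1_2 = 256; y0_3 = 296; cx_4 = 336; cy_4 = 224; r_4 = 32; x0_5 = 272; y0_5 = 136; x1_5 = 312; y1_5 = 280; cx_6 = 488; cy_6 = 264; r_6 = 24; x0_7 = 432; y0_7 = 96; x1_7 = 480; y1_7 = 184; x0_8 = 320; y0_8 = 216; x1_9 = 96; y1_9 = 240; x0_10 = 264; y0_10 = 56; x1_10 = 344; y1_10 = 104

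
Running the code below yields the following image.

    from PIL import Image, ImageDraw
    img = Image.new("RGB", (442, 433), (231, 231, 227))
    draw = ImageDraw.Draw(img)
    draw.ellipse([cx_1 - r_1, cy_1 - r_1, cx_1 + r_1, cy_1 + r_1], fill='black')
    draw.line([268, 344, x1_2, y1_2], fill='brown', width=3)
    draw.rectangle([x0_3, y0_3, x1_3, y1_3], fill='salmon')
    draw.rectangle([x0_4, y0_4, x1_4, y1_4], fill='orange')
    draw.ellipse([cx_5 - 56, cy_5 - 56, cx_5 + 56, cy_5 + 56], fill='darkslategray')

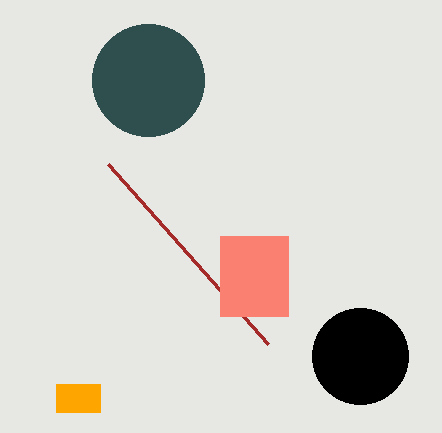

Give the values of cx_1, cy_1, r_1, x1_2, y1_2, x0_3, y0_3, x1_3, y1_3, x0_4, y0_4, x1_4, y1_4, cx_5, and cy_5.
cx_1 = 360; cy_1 = 356; r_1 = 48; x1_2 = 108; y1_2 = 164; x0_3 = 220; y0_3 = 236; x1_3 = 288; y1_3 = 316; x0_4 = 56; y0_4 = 384; x1_4 = 100; y1_4 = 412; cx_5 = 148; cy_5 = 80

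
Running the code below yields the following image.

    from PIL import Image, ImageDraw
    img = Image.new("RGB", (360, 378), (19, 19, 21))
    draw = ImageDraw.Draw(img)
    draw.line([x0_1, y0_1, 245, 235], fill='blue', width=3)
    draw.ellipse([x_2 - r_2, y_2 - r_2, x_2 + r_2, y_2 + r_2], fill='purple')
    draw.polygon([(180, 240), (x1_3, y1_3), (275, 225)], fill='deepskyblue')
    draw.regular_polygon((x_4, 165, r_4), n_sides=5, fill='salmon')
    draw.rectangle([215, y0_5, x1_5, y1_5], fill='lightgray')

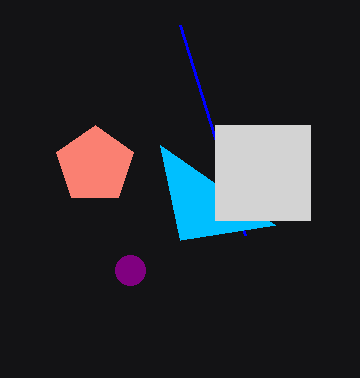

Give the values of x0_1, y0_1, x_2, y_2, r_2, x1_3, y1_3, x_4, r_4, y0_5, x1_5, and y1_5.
x0_1 = 180, y0_1 = 25, x_2 = 130, y_2 = 270, r_2 = 15, x1_3 = 160, y1_3 = 145, x_4 = 95, r_4 = 40, y0_5 = 125, x1_5 = 310, y1_5 = 220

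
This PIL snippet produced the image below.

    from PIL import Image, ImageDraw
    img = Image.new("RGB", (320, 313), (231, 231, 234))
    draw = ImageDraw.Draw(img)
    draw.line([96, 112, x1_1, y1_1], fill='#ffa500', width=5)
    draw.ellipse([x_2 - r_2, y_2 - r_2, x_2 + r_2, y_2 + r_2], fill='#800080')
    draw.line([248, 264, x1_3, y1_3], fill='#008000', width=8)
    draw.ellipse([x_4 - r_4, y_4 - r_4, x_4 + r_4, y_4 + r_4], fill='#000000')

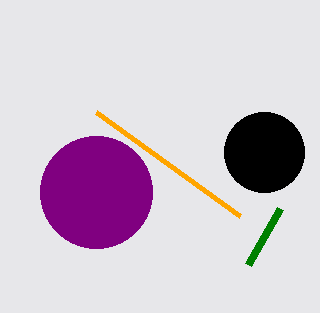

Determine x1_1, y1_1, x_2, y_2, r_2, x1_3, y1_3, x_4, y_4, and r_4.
x1_1 = 240
y1_1 = 216
x_2 = 96
y_2 = 192
r_2 = 56
x1_3 = 280
y1_3 = 208
x_4 = 264
y_4 = 152
r_4 = 40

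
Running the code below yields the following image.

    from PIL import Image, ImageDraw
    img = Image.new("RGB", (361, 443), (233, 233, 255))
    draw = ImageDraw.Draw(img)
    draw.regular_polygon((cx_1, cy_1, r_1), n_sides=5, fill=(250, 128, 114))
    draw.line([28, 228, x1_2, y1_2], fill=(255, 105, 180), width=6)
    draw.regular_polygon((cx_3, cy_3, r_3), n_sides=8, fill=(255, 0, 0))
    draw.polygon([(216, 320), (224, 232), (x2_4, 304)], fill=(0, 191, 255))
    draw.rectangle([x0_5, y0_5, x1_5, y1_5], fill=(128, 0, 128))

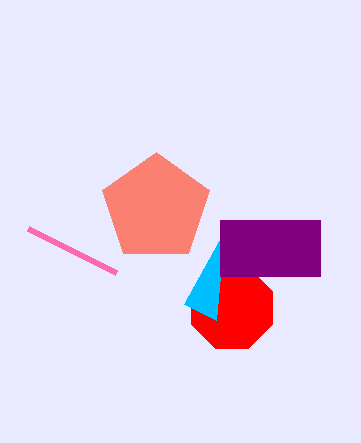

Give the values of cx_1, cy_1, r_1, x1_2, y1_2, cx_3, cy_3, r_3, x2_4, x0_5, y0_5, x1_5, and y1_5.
cx_1 = 156; cy_1 = 208; r_1 = 56; x1_2 = 116; y1_2 = 272; cx_3 = 232; cy_3 = 308; r_3 = 44; x2_4 = 184; x0_5 = 220; y0_5 = 220; x1_5 = 320; y1_5 = 276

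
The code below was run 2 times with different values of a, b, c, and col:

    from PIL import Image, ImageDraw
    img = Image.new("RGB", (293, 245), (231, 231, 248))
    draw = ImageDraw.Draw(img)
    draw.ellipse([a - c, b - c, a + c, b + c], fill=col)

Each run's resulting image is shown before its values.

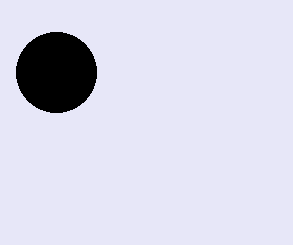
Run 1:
a = 56, b = 72, c = 40, col = 'black'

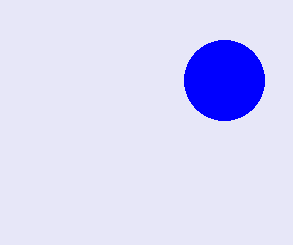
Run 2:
a = 224; b = 80; c = 40; col = 'blue'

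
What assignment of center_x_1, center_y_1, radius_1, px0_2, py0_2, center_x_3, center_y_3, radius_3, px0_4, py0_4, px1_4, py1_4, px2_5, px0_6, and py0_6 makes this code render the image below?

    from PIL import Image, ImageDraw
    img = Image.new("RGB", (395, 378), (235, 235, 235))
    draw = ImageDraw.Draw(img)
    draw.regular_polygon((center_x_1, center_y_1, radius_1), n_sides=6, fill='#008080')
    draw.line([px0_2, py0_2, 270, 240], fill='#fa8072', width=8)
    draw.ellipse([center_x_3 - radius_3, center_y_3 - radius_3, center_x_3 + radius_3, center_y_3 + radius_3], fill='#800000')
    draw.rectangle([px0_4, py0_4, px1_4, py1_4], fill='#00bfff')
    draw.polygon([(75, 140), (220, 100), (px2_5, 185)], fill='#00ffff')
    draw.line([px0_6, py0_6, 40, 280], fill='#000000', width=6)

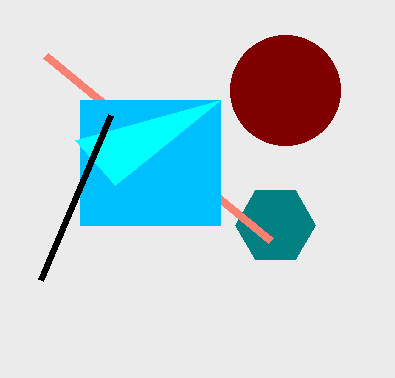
center_x_1 = 275, center_y_1 = 225, radius_1 = 40, px0_2 = 45, py0_2 = 55, center_x_3 = 285, center_y_3 = 90, radius_3 = 55, px0_4 = 80, py0_4 = 100, px1_4 = 220, py1_4 = 225, px2_5 = 115, px0_6 = 110, py0_6 = 115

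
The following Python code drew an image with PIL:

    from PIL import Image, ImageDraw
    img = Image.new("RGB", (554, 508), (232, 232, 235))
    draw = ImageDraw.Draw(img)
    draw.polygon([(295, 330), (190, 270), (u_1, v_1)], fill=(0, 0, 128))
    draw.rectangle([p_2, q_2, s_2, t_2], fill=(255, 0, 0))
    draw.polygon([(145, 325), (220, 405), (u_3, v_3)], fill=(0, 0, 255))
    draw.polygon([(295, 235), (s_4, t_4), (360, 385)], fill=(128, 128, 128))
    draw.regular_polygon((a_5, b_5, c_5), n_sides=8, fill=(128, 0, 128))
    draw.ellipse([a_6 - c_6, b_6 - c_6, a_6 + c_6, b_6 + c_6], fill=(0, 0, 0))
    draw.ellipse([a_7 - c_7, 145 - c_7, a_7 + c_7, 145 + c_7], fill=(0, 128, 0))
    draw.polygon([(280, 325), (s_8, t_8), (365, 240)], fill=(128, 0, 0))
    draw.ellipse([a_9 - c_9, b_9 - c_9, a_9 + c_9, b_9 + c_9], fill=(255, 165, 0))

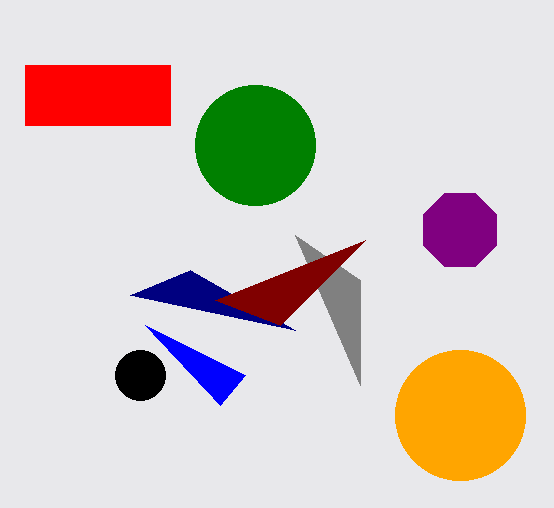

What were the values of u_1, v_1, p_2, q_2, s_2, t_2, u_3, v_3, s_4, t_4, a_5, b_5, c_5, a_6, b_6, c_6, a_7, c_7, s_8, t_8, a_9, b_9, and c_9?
u_1 = 130
v_1 = 295
p_2 = 25
q_2 = 65
s_2 = 170
t_2 = 125
u_3 = 245
v_3 = 375
s_4 = 360
t_4 = 280
a_5 = 460
b_5 = 230
c_5 = 40
a_6 = 140
b_6 = 375
c_6 = 25
a_7 = 255
c_7 = 60
s_8 = 215
t_8 = 300
a_9 = 460
b_9 = 415
c_9 = 65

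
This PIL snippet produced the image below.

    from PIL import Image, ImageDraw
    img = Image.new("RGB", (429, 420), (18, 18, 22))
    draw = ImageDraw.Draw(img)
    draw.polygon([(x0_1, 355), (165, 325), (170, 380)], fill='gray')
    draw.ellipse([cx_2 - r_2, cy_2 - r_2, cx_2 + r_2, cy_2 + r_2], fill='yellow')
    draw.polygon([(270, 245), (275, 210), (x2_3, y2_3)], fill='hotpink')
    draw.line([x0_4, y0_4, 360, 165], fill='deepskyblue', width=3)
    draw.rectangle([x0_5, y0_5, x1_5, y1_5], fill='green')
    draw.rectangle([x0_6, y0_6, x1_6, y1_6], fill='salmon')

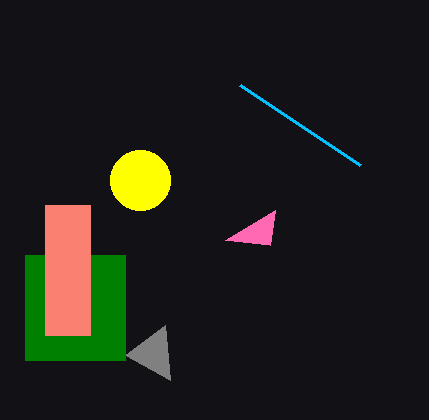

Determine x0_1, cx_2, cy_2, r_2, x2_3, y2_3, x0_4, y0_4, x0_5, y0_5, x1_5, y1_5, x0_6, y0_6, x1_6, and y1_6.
x0_1 = 125; cx_2 = 140; cy_2 = 180; r_2 = 30; x2_3 = 225; y2_3 = 240; x0_4 = 240; y0_4 = 85; x0_5 = 25; y0_5 = 255; x1_5 = 125; y1_5 = 360; x0_6 = 45; y0_6 = 205; x1_6 = 90; y1_6 = 335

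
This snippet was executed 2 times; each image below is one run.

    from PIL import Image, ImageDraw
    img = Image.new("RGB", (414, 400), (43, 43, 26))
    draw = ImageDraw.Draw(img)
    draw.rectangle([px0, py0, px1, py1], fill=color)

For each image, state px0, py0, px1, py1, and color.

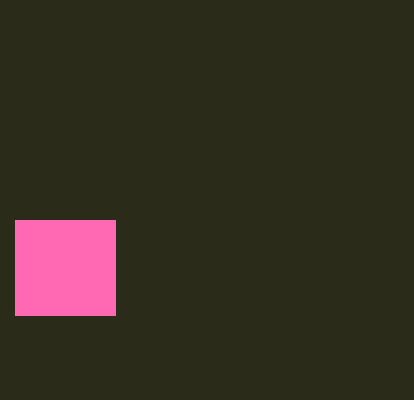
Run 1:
px0 = 15
py0 = 220
px1 = 115
py1 = 315
color = 'hotpink'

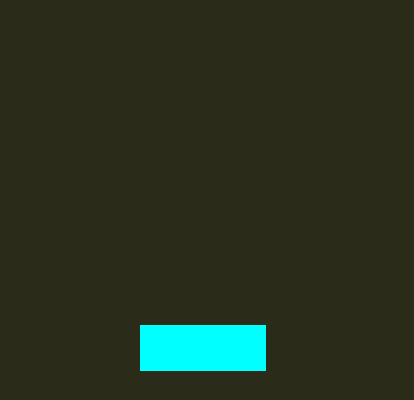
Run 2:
px0 = 140
py0 = 325
px1 = 265
py1 = 370
color = 'cyan'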